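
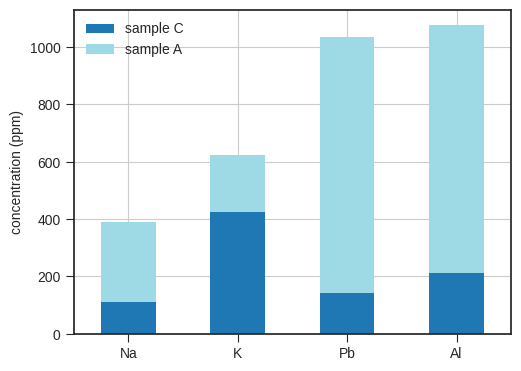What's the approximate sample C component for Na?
≈ 100

sample C top ≈ 100, bottom ≈ 0; segment ≈ 100.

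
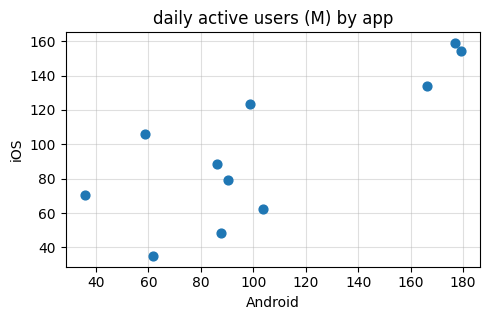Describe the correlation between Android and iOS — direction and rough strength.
positive, strong

Points are positively correlated; strong (|r| ≈ 0.8).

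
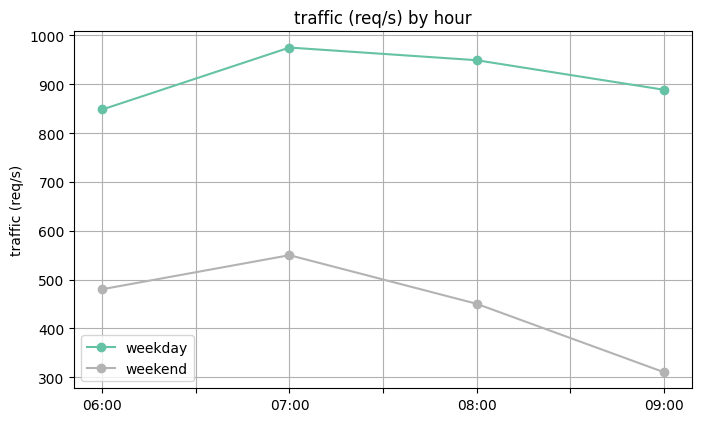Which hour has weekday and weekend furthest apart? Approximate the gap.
09:00: weekday ≈ 900, weekend ≈ 300 → gap ≈ 600. Next-largest (08:00) is only ≈ 400.

09:00, ≈ 600 req/s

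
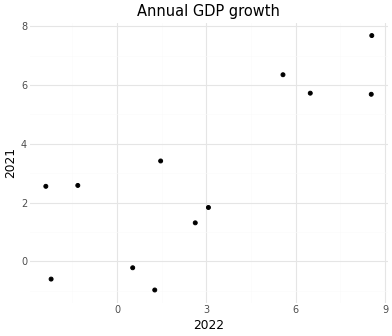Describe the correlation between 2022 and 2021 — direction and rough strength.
Points are positively correlated; strong (|r| ≈ 0.8).

positive, strong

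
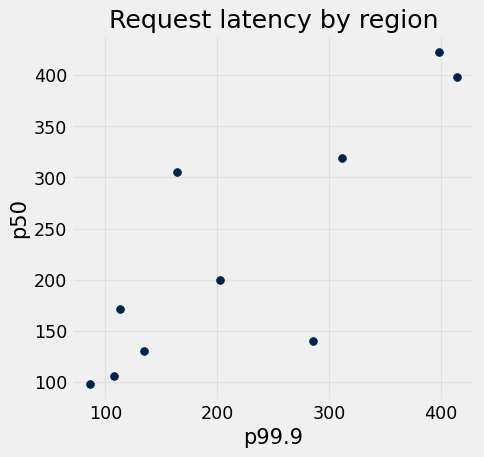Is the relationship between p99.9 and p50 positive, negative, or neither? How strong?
Points are positively correlated; strong (|r| ≈ 0.8).

positive, strong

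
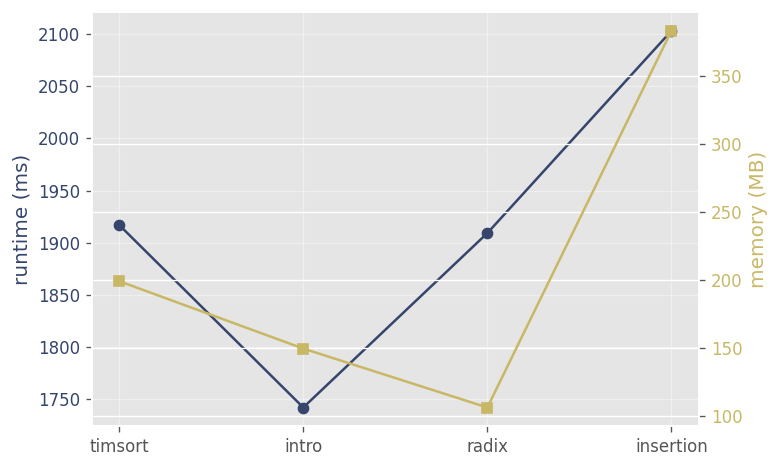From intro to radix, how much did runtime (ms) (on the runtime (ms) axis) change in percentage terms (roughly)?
intro ≈ 1750, radix ≈ 1900; (1900 − 1750) / 1750 ≈ +8.6%.

≈ +8.6%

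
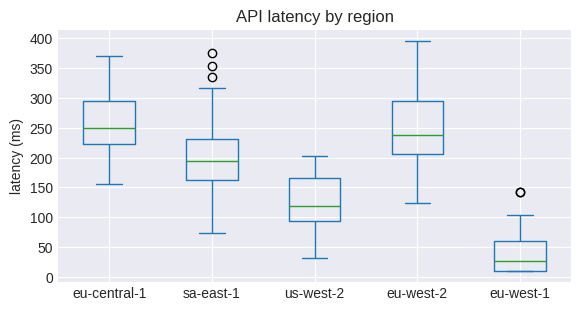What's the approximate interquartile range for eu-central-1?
≈ 80

Q3 ≈ 300, Q1 ≈ 220; IQR ≈ 80.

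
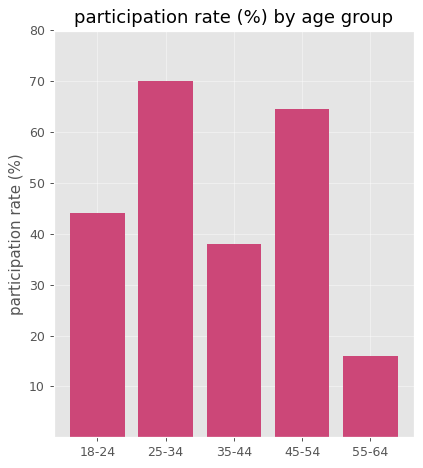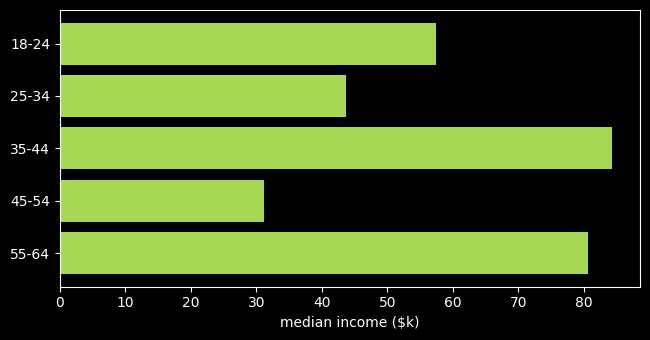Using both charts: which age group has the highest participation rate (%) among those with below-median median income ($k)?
Chart 2 median median income ($k) ≈ 60; below-median age groups: 25-34, 45-54. Among those, 25-34 has the highest participation rate (%) (≈ 70).

25-34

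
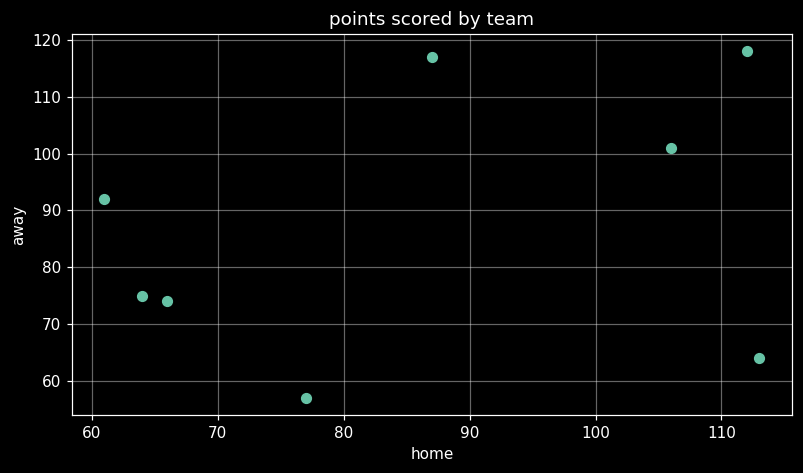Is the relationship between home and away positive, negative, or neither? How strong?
Points are positively correlated; weak (|r| ≈ 0.3).

positive, weak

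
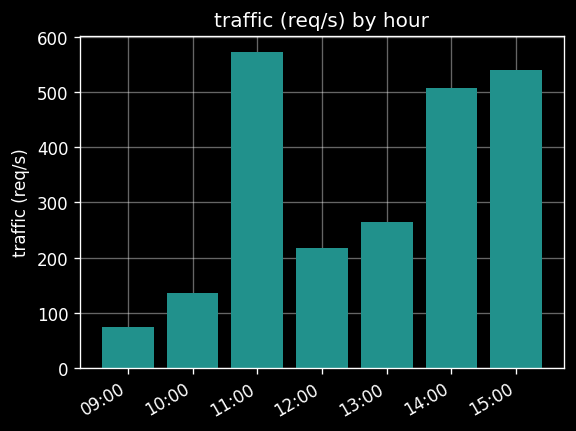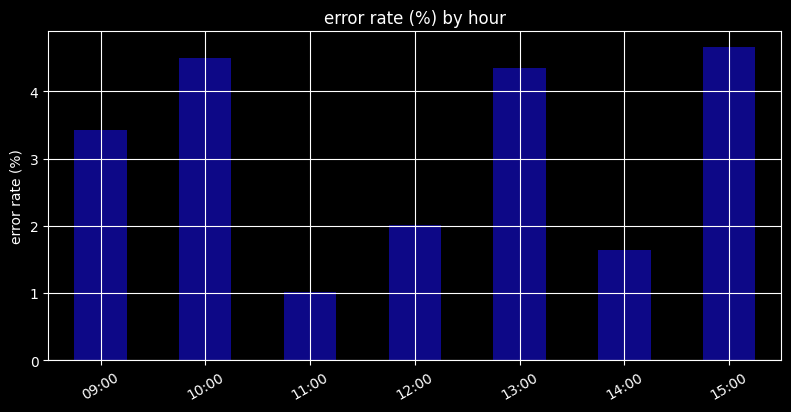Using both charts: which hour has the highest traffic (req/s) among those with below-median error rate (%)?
11:00

Chart 2 median error rate (%) ≈ 3.5; below-median hours: 11:00, 12:00, 14:00. Among those, 11:00 has the highest traffic (req/s) (≈ 600).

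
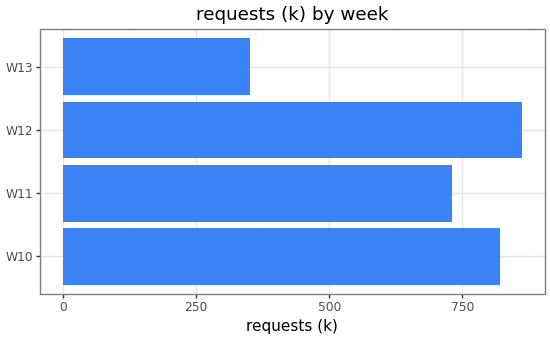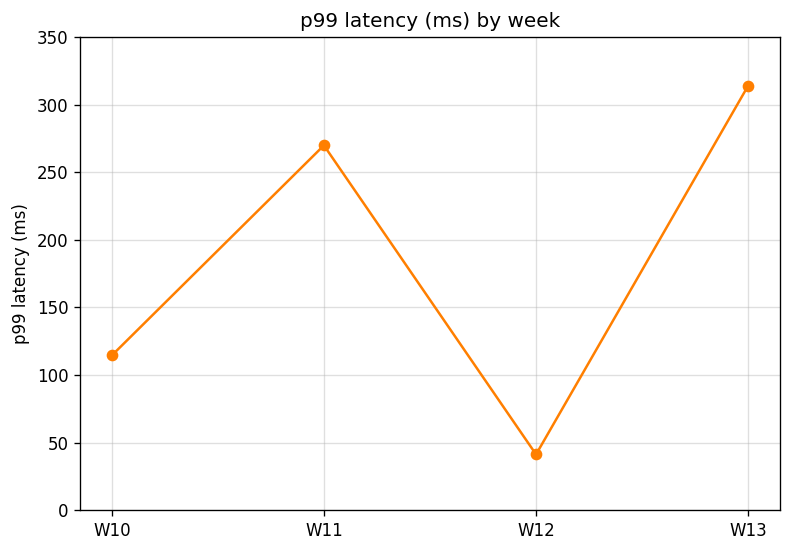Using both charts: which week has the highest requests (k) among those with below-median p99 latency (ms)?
W12

Chart 2 median p99 latency (ms) ≈ 200; below-median weeks: W10, W12. Among those, W12 has the highest requests (k) (≈ 900).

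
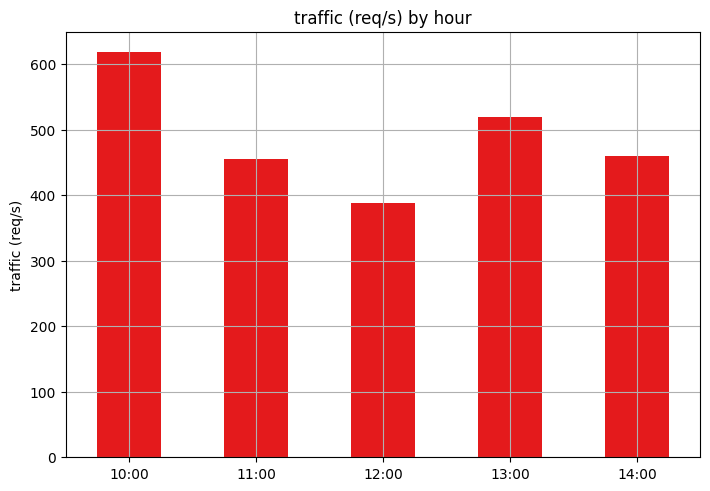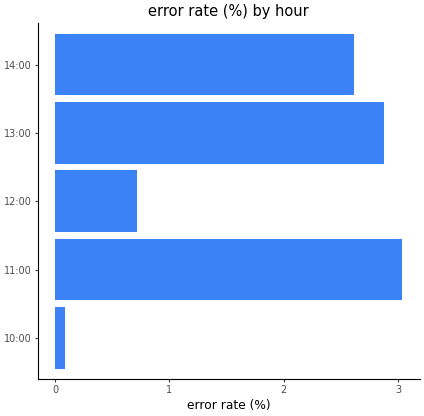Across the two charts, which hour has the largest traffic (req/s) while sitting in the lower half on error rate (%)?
Chart 2 median error rate (%) ≈ 2.5; below-median hours: 10:00, 12:00. Among those, 10:00 has the highest traffic (req/s) (≈ 600).

10:00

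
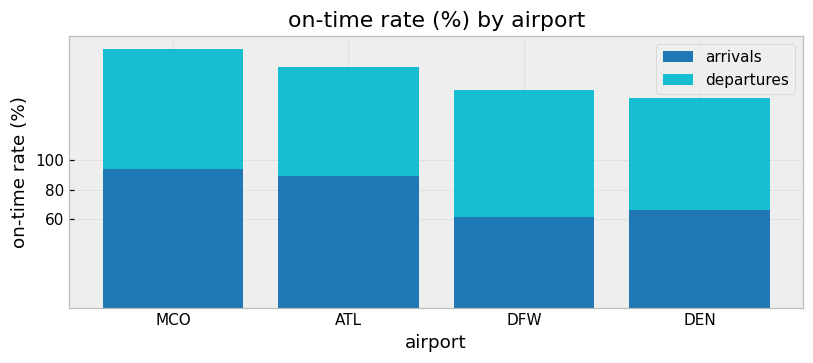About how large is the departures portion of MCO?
≈ 80

departures top ≈ 180, bottom ≈ 100; segment ≈ 80.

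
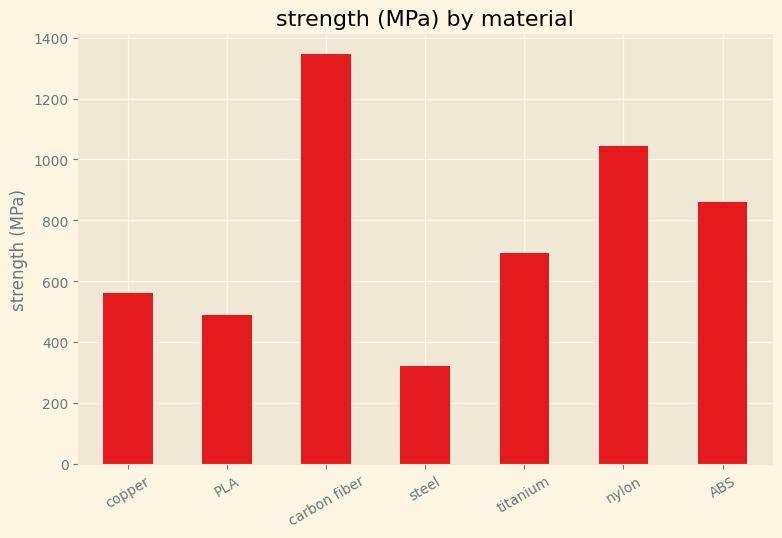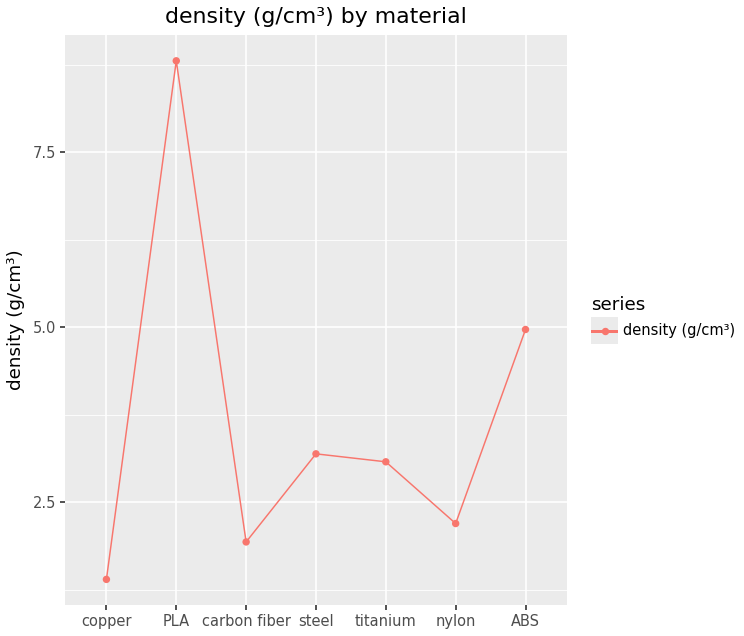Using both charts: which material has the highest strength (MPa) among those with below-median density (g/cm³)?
Chart 2 median density (g/cm³) ≈ 3; below-median materials: copper, carbon fiber, nylon. Among those, carbon fiber has the highest strength (MPa) (≈ 1400).

carbon fiber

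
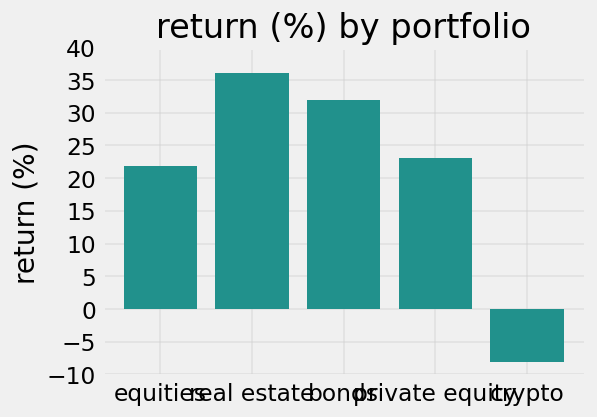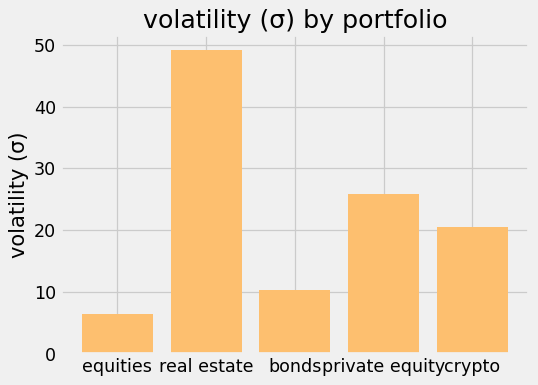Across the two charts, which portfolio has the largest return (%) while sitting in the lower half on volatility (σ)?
Chart 2 median volatility (σ) ≈ 20; below-median portfolios: equities, bonds. Among those, bonds has the highest return (%) (≈ 30).

bonds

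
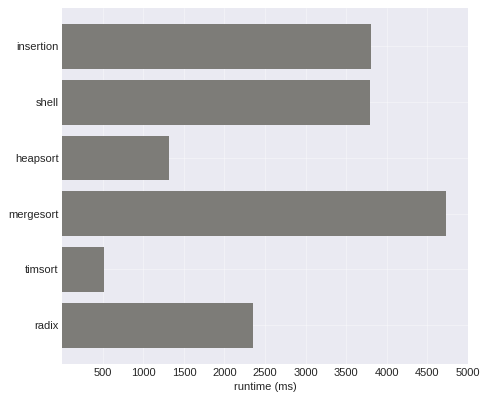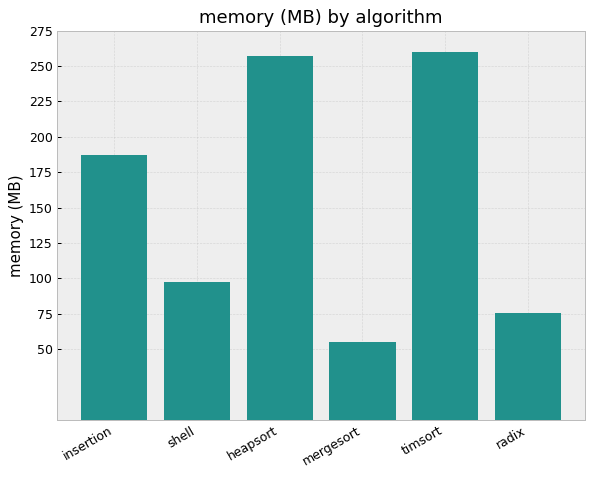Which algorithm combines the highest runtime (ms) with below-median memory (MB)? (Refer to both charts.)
Chart 2 median memory (MB) ≈ 150; below-median algorithms: shell, mergesort, radix. Among those, mergesort has the highest runtime (ms) (≈ 4500).

mergesort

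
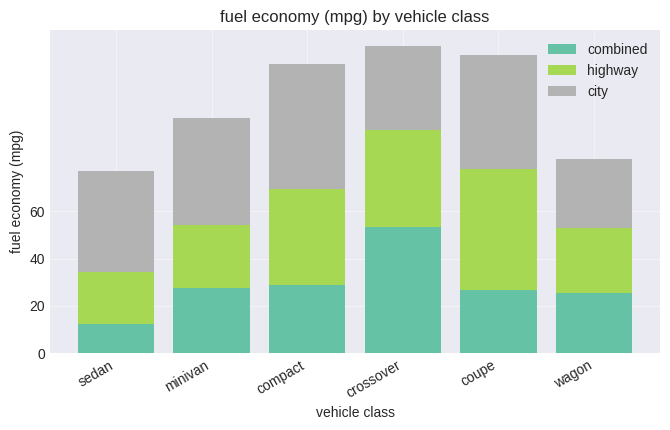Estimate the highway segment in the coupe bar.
≈ 60

highway top ≈ 80, bottom ≈ 20; segment ≈ 60.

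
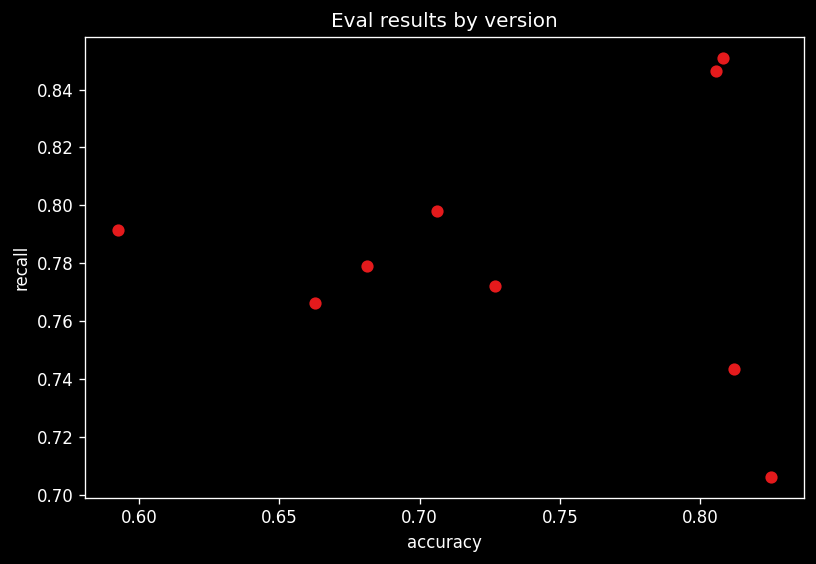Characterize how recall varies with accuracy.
Points are roughly uncorrelated; weak (|r| ≈ 0.0).

no clear correlation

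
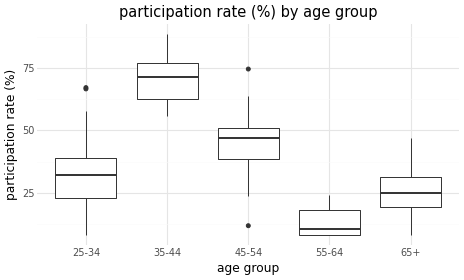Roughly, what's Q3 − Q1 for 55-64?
≈ 10

Q3 ≈ 20, Q1 ≈ 10; IQR ≈ 10.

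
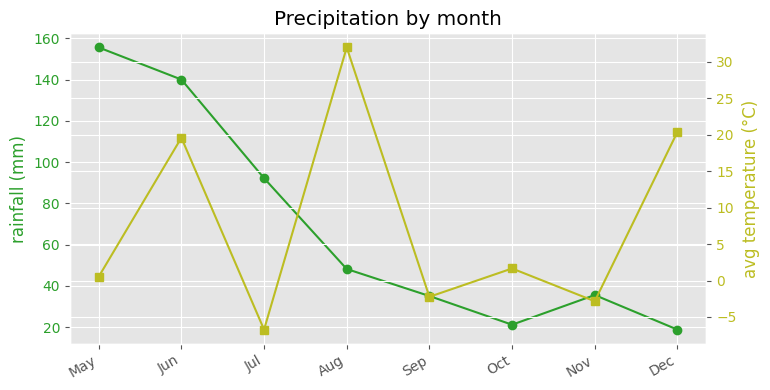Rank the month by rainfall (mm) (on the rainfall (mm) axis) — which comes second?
Top 3 (on the rainfall (mm) axis): May ≈ 160, Jun ≈ 140, Jul ≈ 100.

Jun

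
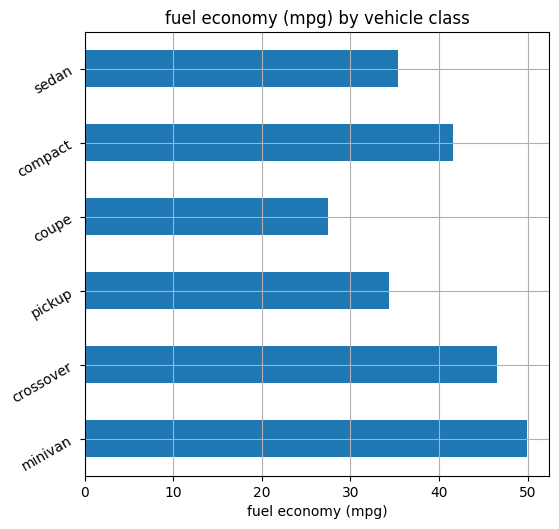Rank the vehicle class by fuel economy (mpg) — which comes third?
compact

Top 4: minivan ≈ 50, crossover ≈ 45, compact ≈ 40, sedan ≈ 35.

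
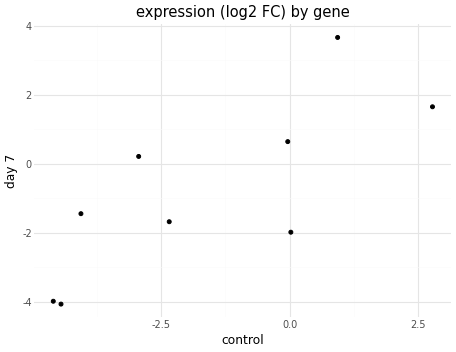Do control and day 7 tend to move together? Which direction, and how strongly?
positive, strong

Points are positively correlated; strong (|r| ≈ 0.8).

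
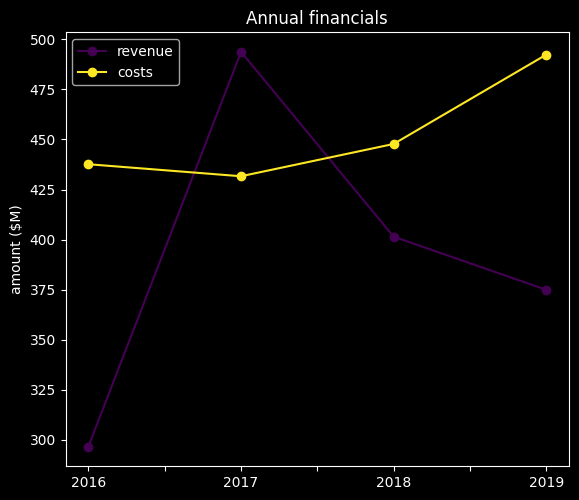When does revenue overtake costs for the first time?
2016: revenue ≈ 300 vs costs ≈ 440 (not yet); 2017: revenue ≈ 500 vs costs ≈ 440 (first crossover).

2017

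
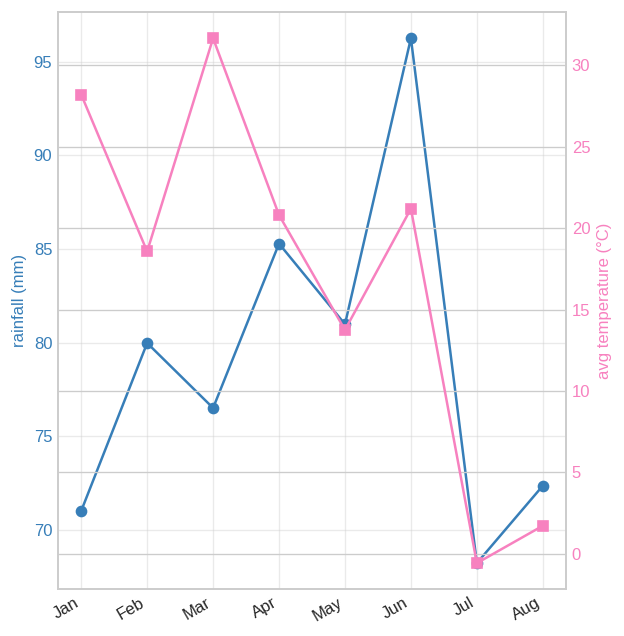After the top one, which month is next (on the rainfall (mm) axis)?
Apr

Top 3 (on the rainfall (mm) axis): Jun ≈ 95, Apr ≈ 85, May ≈ 80.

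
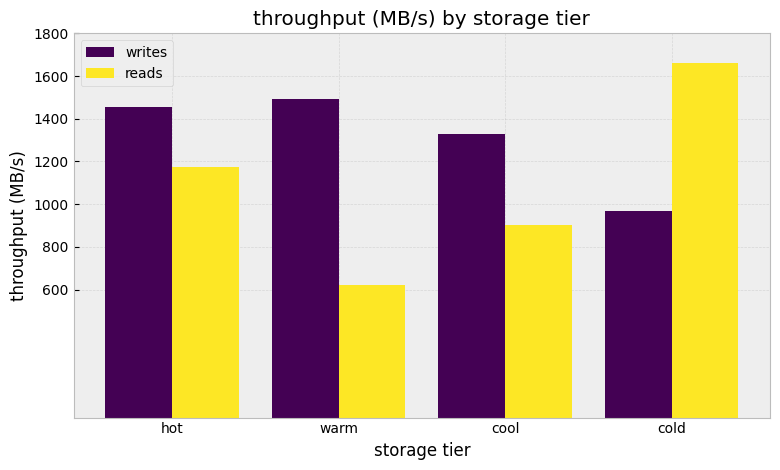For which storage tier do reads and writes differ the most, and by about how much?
warm, ≈ 800 MB/s

warm: reads ≈ 600, writes ≈ 1400 → gap ≈ 800. Next-largest (cold) is only ≈ 600.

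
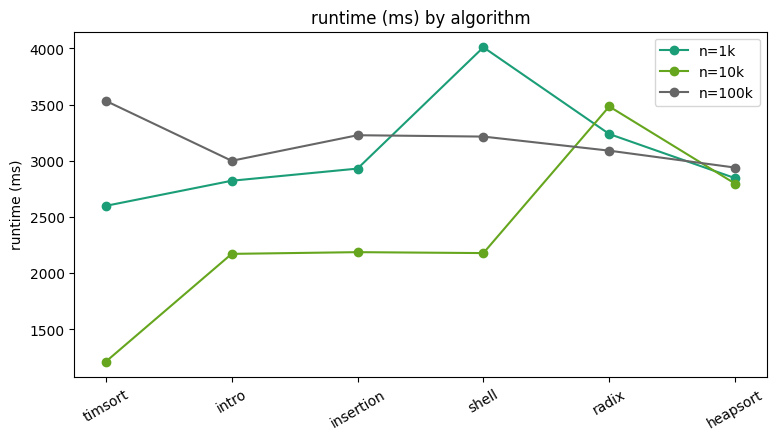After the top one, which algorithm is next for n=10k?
heapsort

Top 3 for n=10k: radix ≈ 3500, heapsort ≈ 3000, insertion ≈ 2000.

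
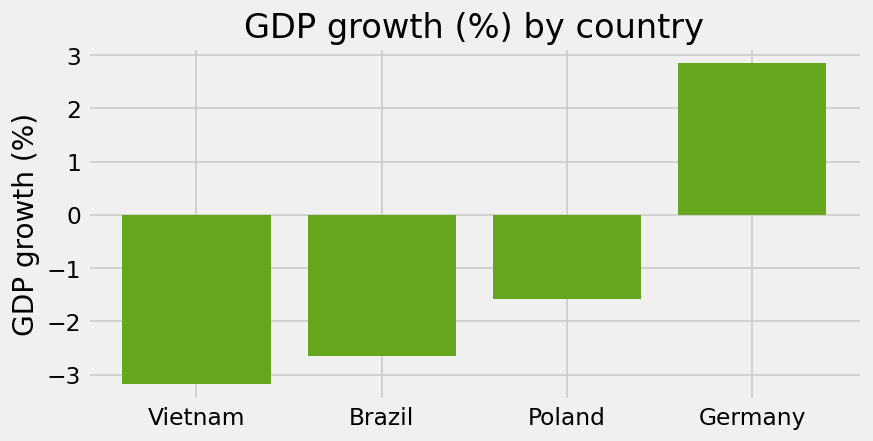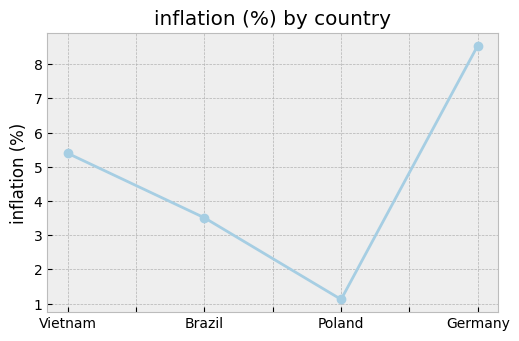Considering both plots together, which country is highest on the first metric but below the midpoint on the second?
Chart 2 median inflation (%) ≈ 4; below-median countries: Brazil, Poland. Among those, Poland has the highest GDP growth (%) (≈ -1.5).

Poland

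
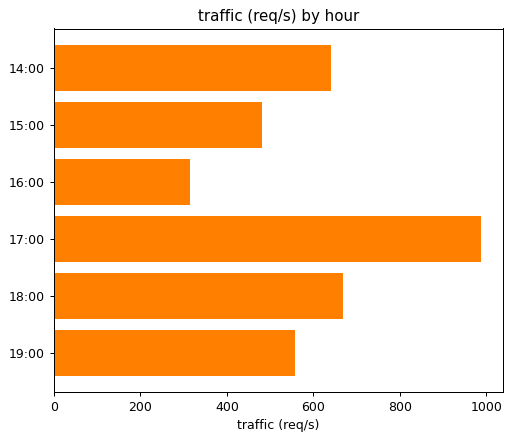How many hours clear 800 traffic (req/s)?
Above 800: 17:00.

1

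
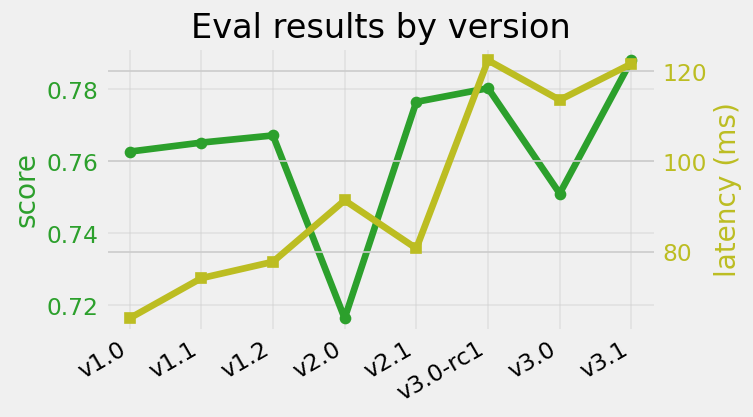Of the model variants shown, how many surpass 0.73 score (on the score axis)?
7

Above 0.73: v1.0, v1.1, v1.2, v2.1, v3.0-rc1, v3.0, v3.1.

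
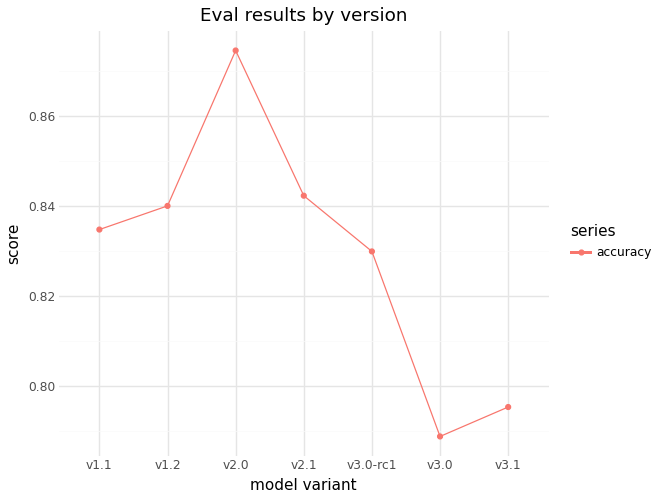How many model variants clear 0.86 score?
Above 0.86: v2.0.

1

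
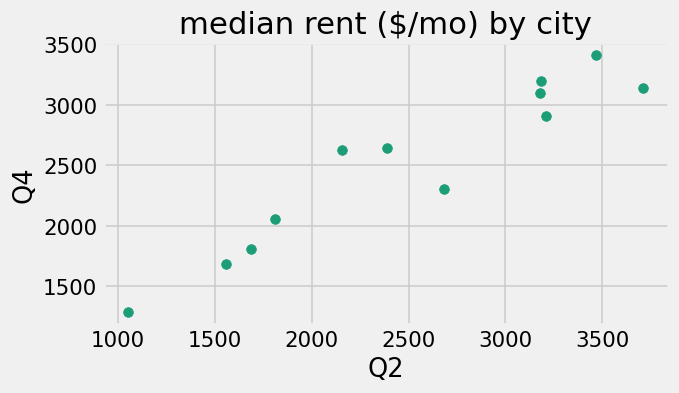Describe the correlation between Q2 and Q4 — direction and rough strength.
positive, strong

Points are positively correlated; strong (|r| ≈ 0.9).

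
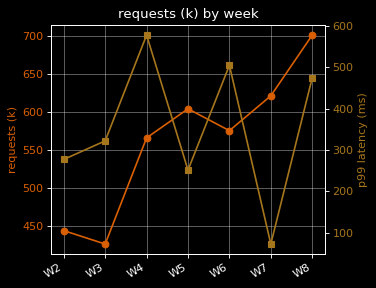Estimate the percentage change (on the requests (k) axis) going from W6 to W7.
≈ +8.7%

W6 ≈ 575, W7 ≈ 625; (625 − 575) / 575 ≈ +8.7%.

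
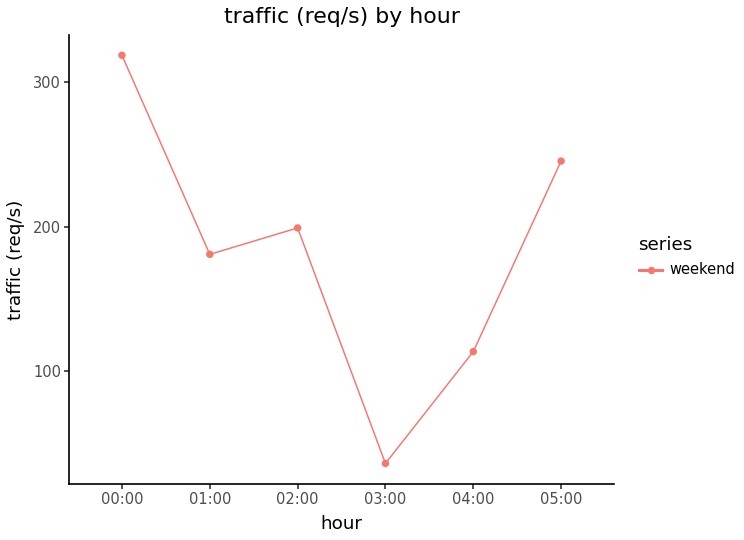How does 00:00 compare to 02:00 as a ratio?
≈ 1.62×

00:00 ≈ 325, 02:00 ≈ 200; 325/200 ≈ 1.62.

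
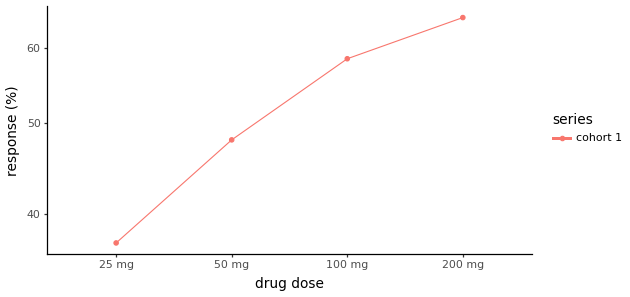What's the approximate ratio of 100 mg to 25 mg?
100 mg ≈ 60, 25 mg ≈ 35; 60/35 ≈ 1.71.

≈ 1.71×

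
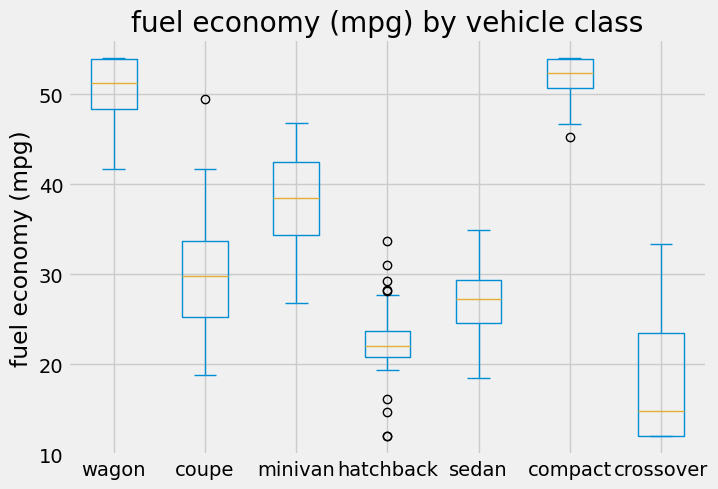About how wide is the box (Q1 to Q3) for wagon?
Q3 ≈ 55, Q1 ≈ 50; IQR ≈ 5.

≈ 5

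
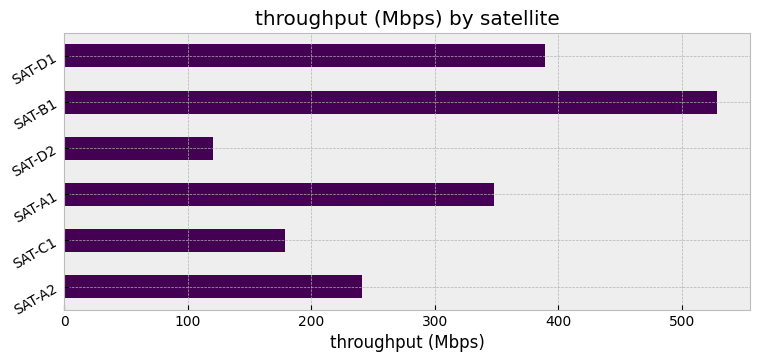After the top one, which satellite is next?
SAT-D1

Top 3: SAT-B1 ≈ 550, SAT-D1 ≈ 400, SAT-A1 ≈ 350.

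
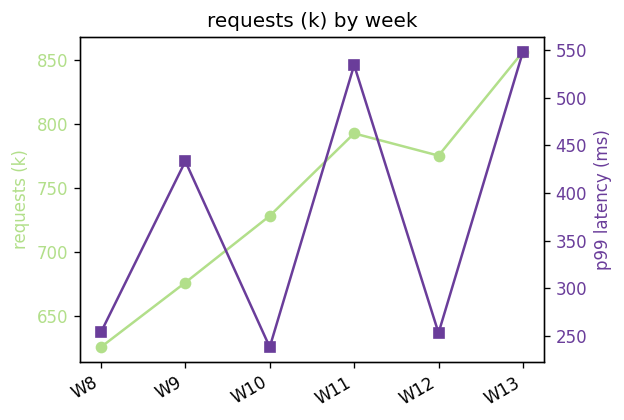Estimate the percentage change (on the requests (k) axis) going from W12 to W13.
≈ +10.3%

W12 ≈ 780, W13 ≈ 860; (860 − 780) / 780 ≈ +10.3%.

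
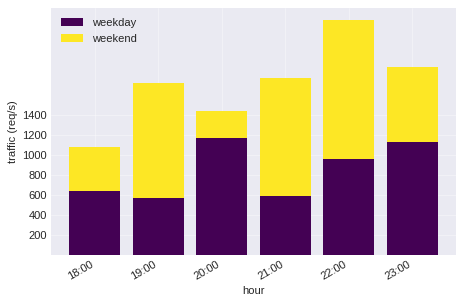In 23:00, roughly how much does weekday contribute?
≈ 1200

weekday top ≈ 1200, bottom ≈ 0; segment ≈ 1200.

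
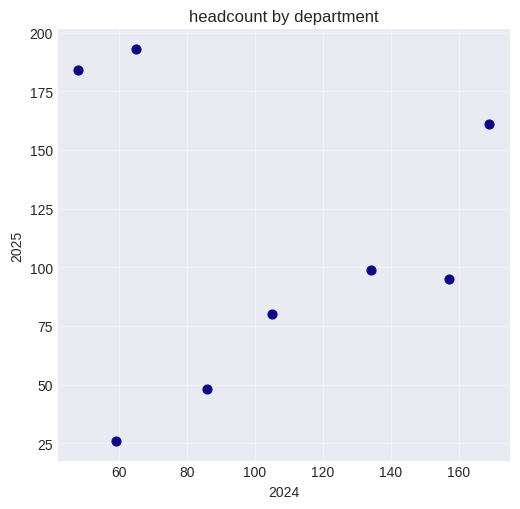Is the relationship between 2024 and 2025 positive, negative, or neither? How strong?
no clear correlation

Points are roughly uncorrelated; weak (|r| ≈ 0.0).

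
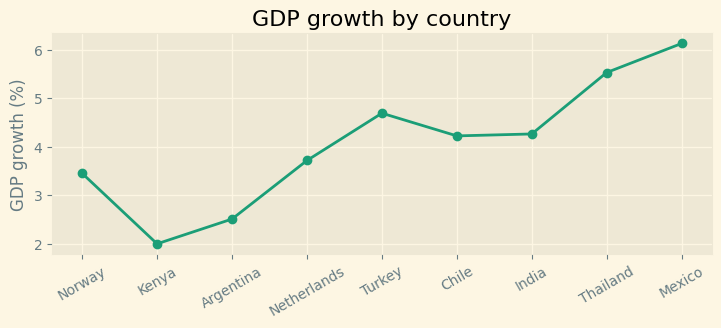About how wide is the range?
Max Mexico ≈ 6.0, min Kenya ≈ 2.0; range ≈ 4.0.

≈ 4.0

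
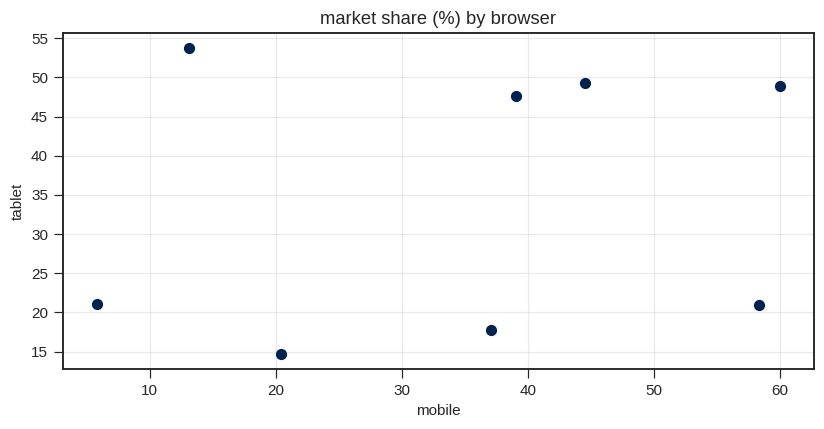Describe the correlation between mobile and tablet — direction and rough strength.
no clear correlation

Points are roughly uncorrelated; weak (|r| ≈ 0.2).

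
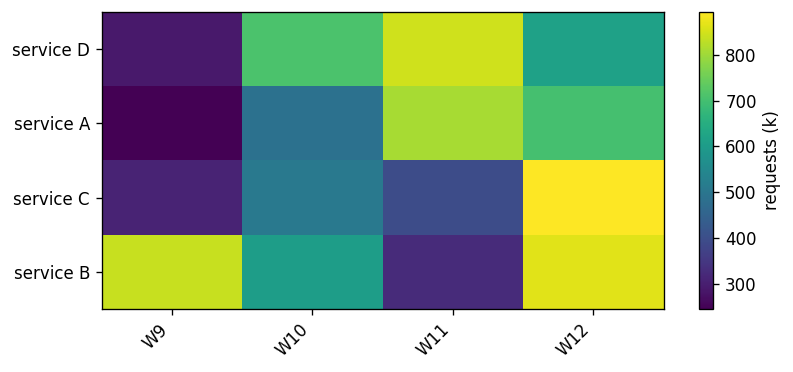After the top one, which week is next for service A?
Top 3 for service A: W11 ≈ 800, W12 ≈ 700, W10 ≈ 500.

W12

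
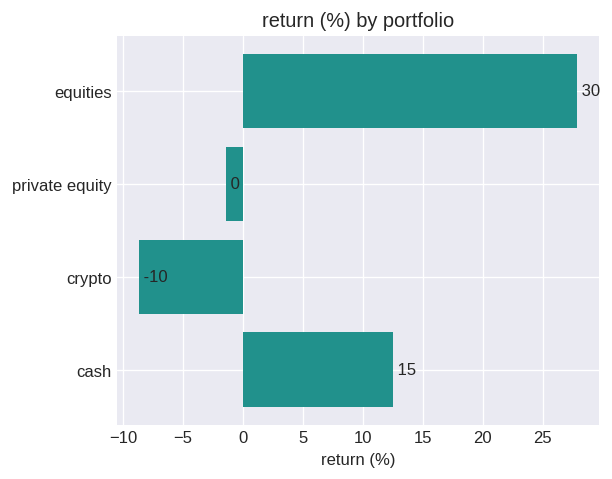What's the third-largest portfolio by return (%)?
private equity

Top 4: equities ≈ 30, cash ≈ 15, private equity ≈ 0, crypto ≈ -10.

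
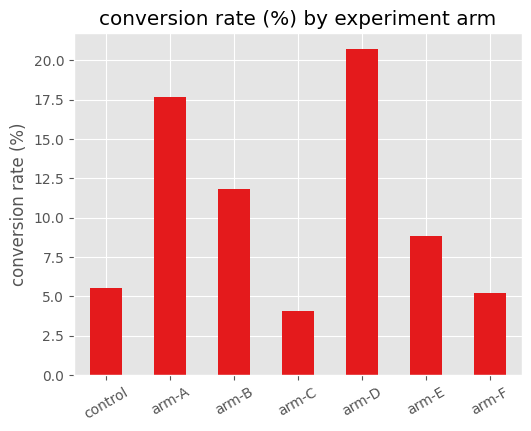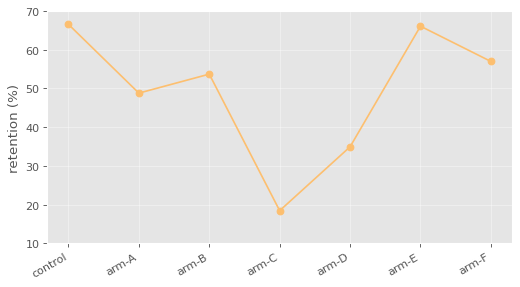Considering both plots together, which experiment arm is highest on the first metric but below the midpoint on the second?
Chart 2 median retention (%) ≈ 50; below-median experiment arms: arm-A, arm-C, arm-D. Among those, arm-D has the highest conversion rate (%) (≈ 20).

arm-D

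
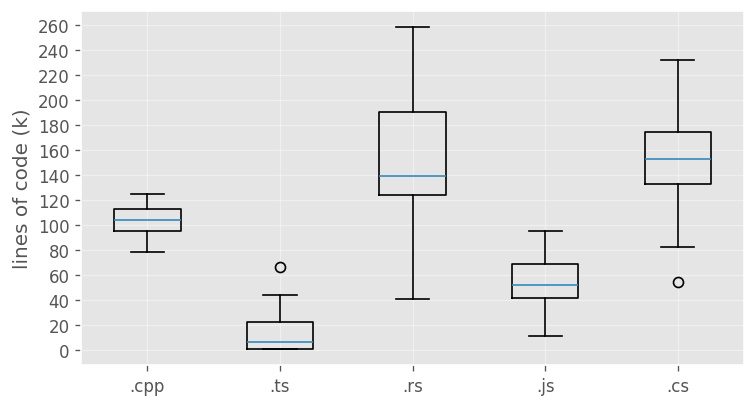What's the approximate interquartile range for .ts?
≈ 20

Q3 ≈ 20, Q1 ≈ 0; IQR ≈ 20.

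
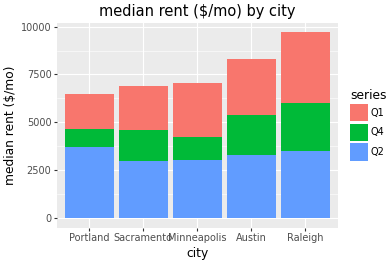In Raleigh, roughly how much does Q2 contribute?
≈ 3000

Q2 top ≈ 3000, bottom ≈ 0; segment ≈ 3000.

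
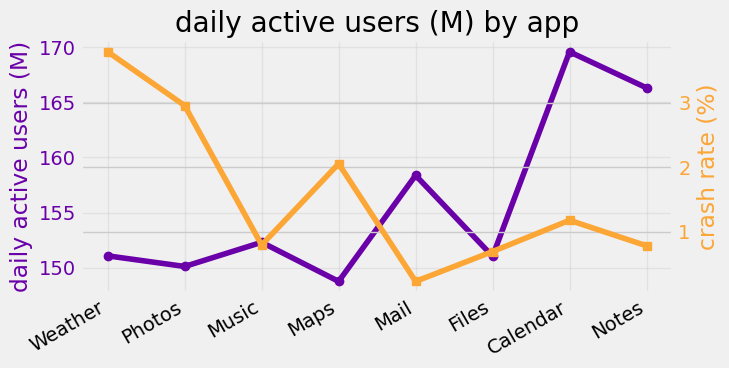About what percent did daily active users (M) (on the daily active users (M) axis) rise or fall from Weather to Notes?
≈ +9.2%

Weather ≈ 152, Notes ≈ 166; (166 − 152) / 152 ≈ +9.2%.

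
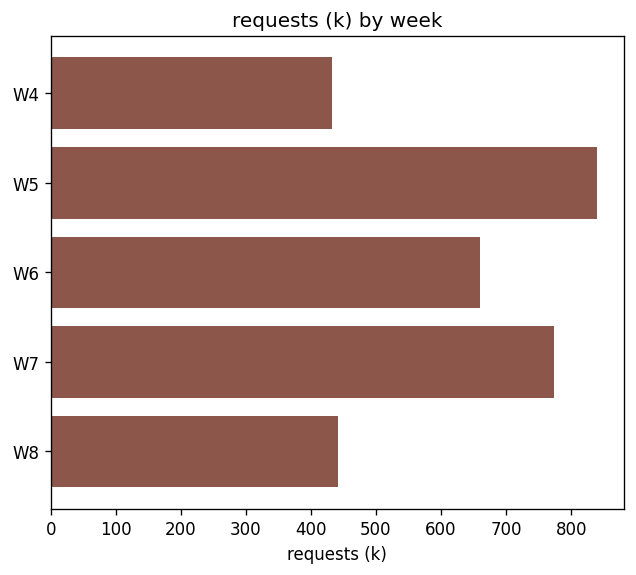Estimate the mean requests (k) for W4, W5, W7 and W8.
≈ 600

(400 + 800 + 800 + 400) / 4 ≈ 600.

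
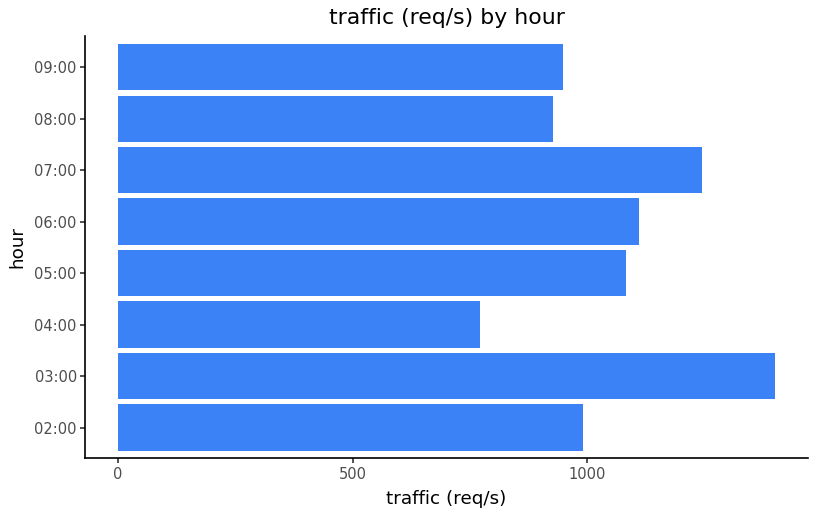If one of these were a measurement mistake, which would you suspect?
03:00 ≈ 1400; the rest sit between ≈ 800 and ≈ 1200.

03:00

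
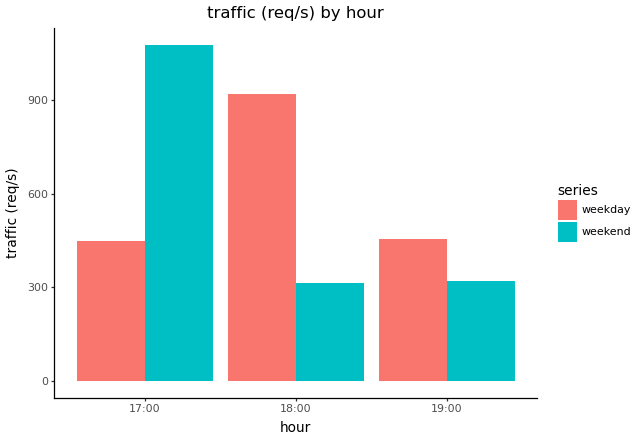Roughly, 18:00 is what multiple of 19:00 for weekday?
≈ 1.8×

18:00 ≈ 900, 19:00 ≈ 500; 900/500 ≈ 1.8.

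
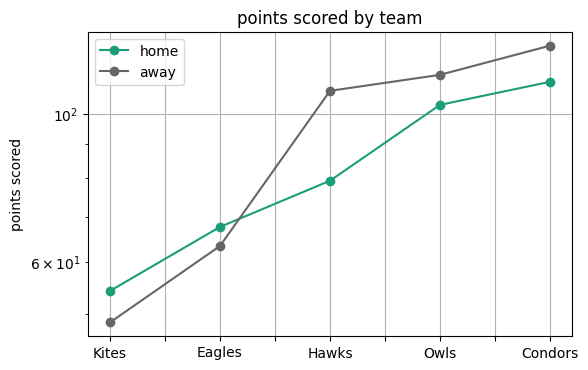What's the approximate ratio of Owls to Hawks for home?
≈ 1.25×

Owls ≈ 100, Hawks ≈ 80; 100/80 ≈ 1.25.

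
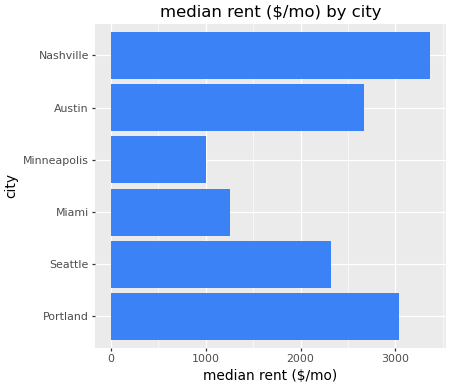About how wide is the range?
Max Nashville ≈ 3500, min Minneapolis ≈ 1000; range ≈ 2500.

≈ 2500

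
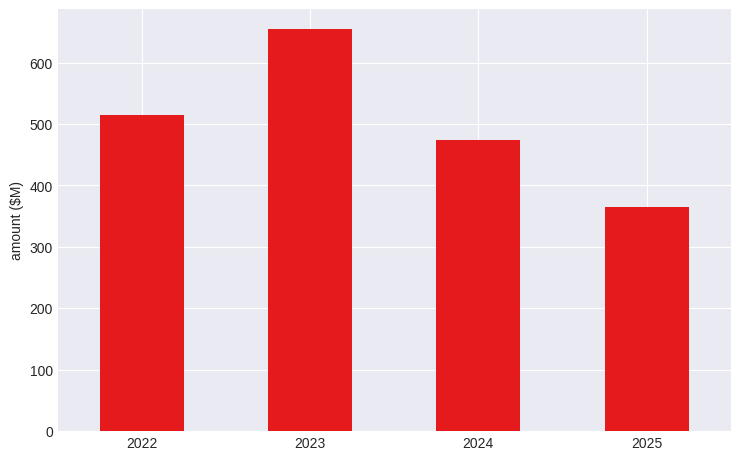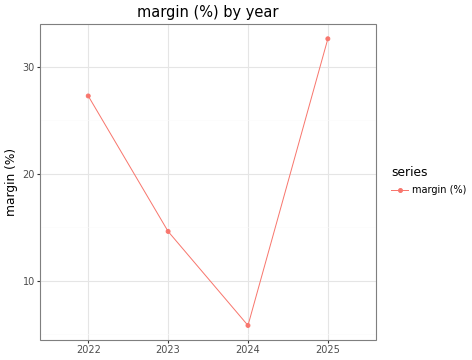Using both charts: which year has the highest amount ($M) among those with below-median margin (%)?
2023

Chart 2 median margin (%) ≈ 20; below-median years: 2023, 2024. Among those, 2023 has the highest amount ($M) (≈ 700).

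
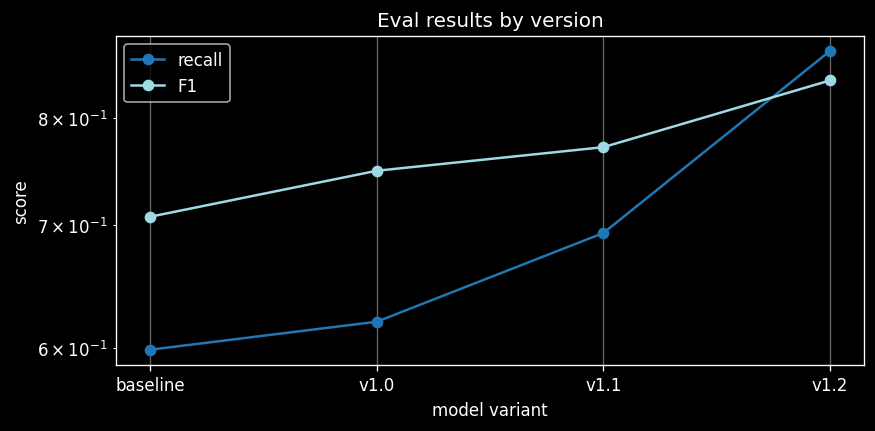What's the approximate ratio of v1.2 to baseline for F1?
v1.2 ≈ 0.85, baseline ≈ 0.70; 0.85/0.70 ≈ 1.21.

≈ 1.21×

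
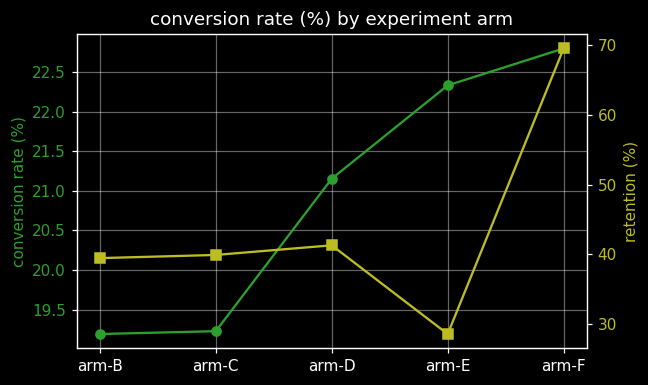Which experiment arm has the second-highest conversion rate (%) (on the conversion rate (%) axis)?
Top 3 (on the conversion rate (%) axis): arm-F ≈ 23.0, arm-E ≈ 22.5, arm-D ≈ 21.0.

arm-E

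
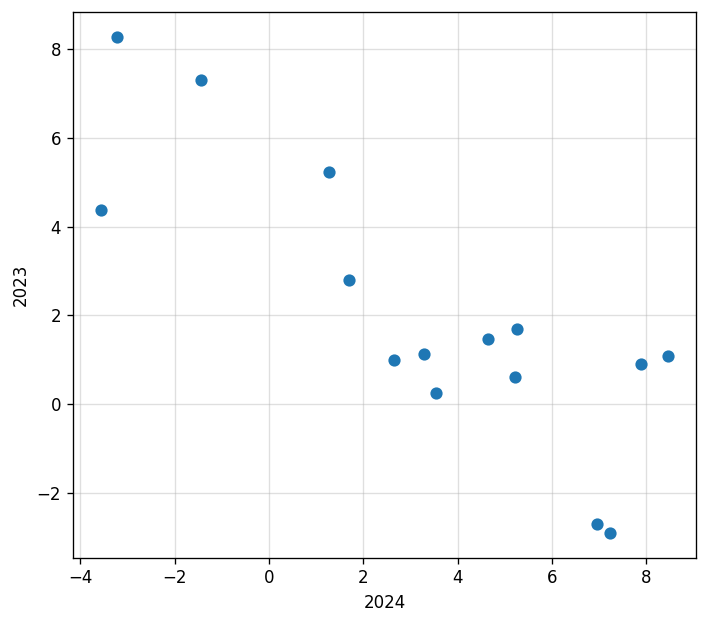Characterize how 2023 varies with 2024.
negative, strong

Points are negatively correlated; strong (|r| ≈ 0.8).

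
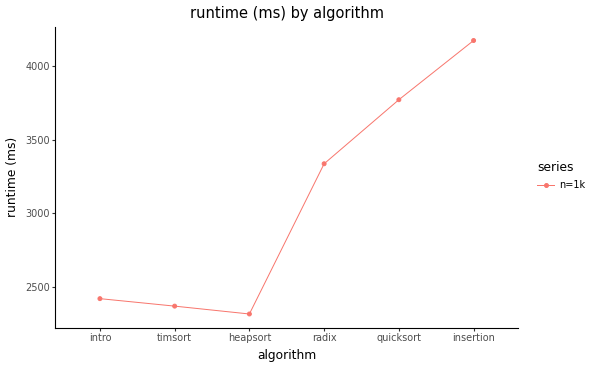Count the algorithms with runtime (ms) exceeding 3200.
3

Above 3200: radix, quicksort, insertion.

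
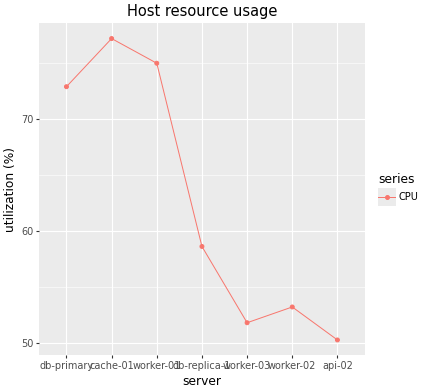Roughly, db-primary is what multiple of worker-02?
≈ 1.36×

db-primary ≈ 75, worker-02 ≈ 55; 75/55 ≈ 1.36.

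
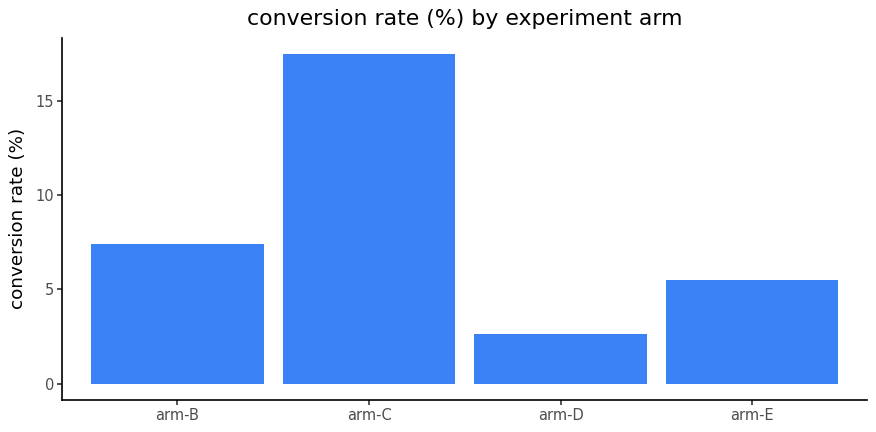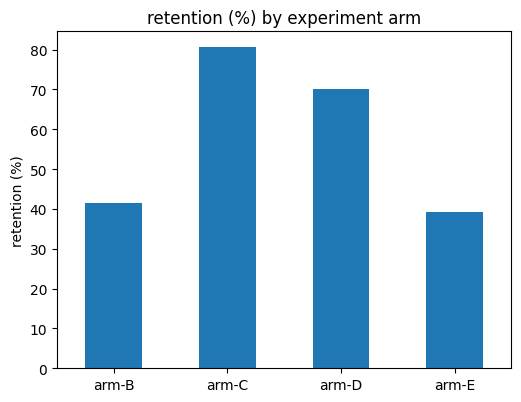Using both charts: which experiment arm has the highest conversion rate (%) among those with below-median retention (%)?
Chart 2 median retention (%) ≈ 60; below-median experiment arms: arm-B, arm-E. Among those, arm-B has the highest conversion rate (%) (≈ 8).

arm-B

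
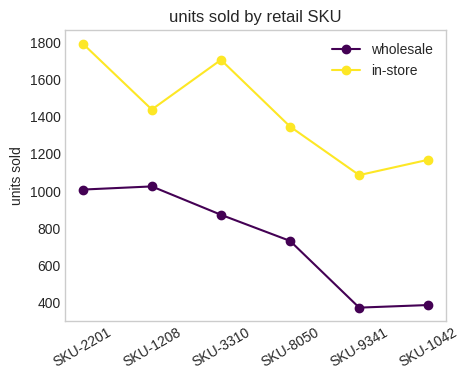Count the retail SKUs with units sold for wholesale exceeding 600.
4

Above 600: SKU-2201, SKU-1208, SKU-3310, SKU-8050.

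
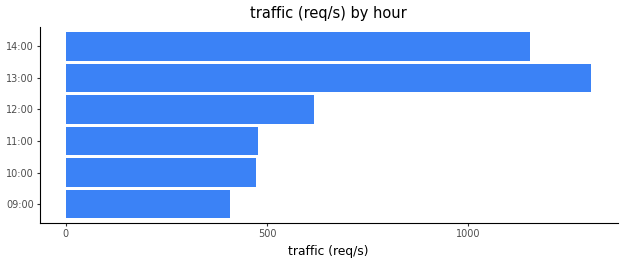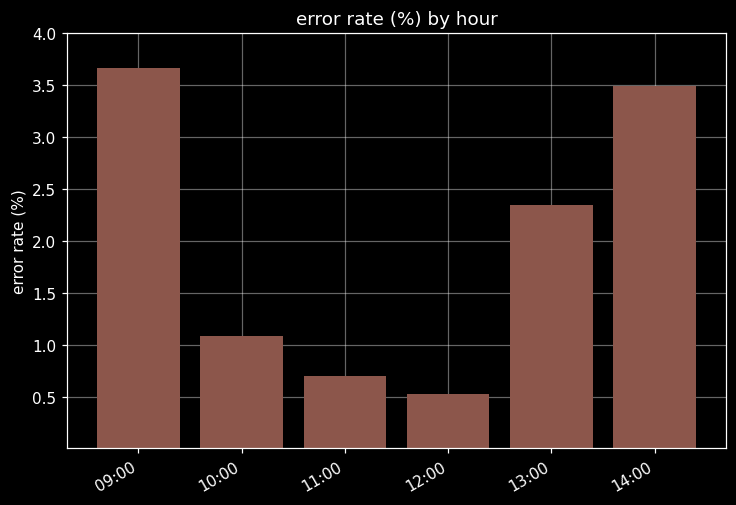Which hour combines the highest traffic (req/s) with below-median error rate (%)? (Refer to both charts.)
Chart 2 median error rate (%) ≈ 1.5; below-median hours: 10:00, 11:00, 12:00. Among those, 12:00 has the highest traffic (req/s) (≈ 600).

12:00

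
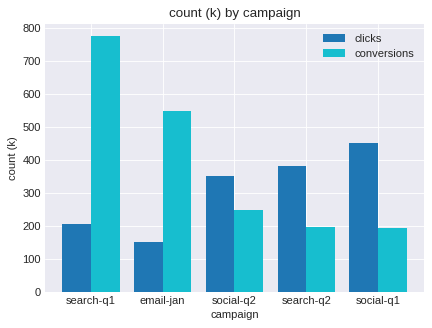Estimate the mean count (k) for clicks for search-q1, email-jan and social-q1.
(200 + 200 + 500) / 3 ≈ 300.

≈ 300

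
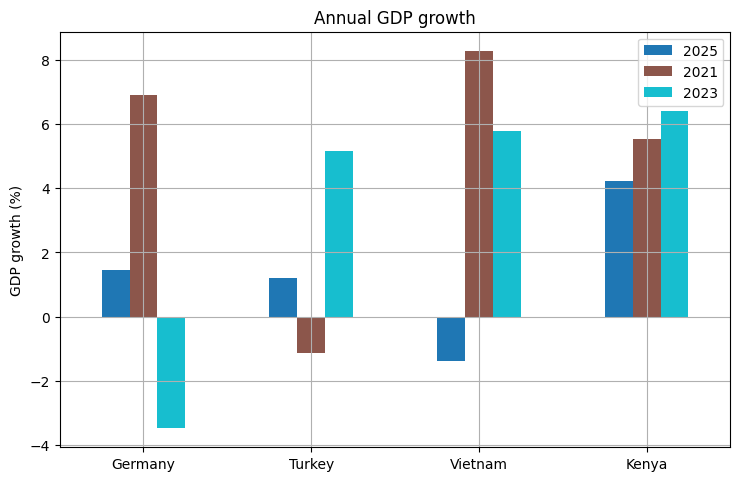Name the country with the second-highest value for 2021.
Top 3 for 2021: Vietnam ≈ 8, Germany ≈ 7, Kenya ≈ 6.

Germany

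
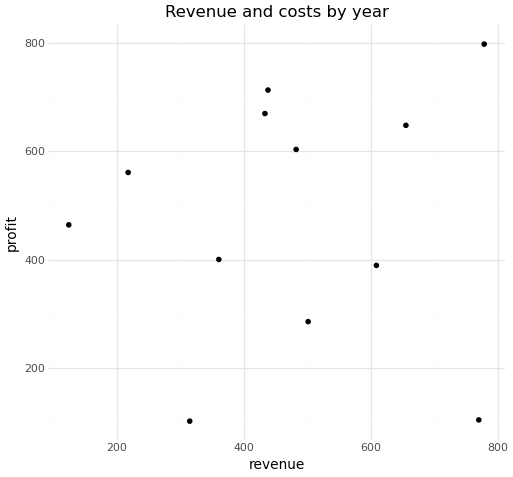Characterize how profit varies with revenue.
no clear correlation

Points are roughly uncorrelated; weak (|r| ≈ 0.1).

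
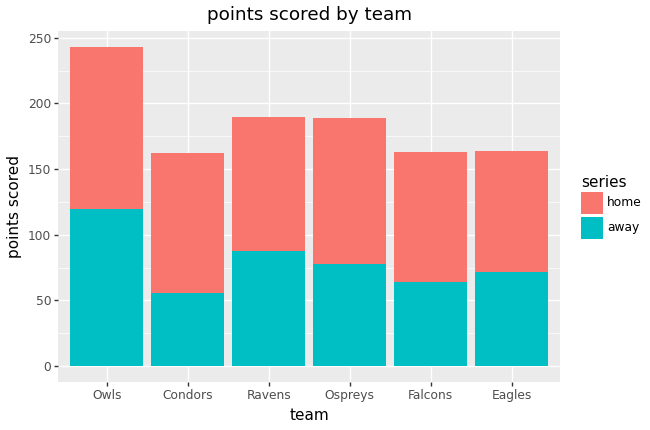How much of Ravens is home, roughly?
home top ≈ 200, bottom ≈ 100; segment ≈ 100.

≈ 100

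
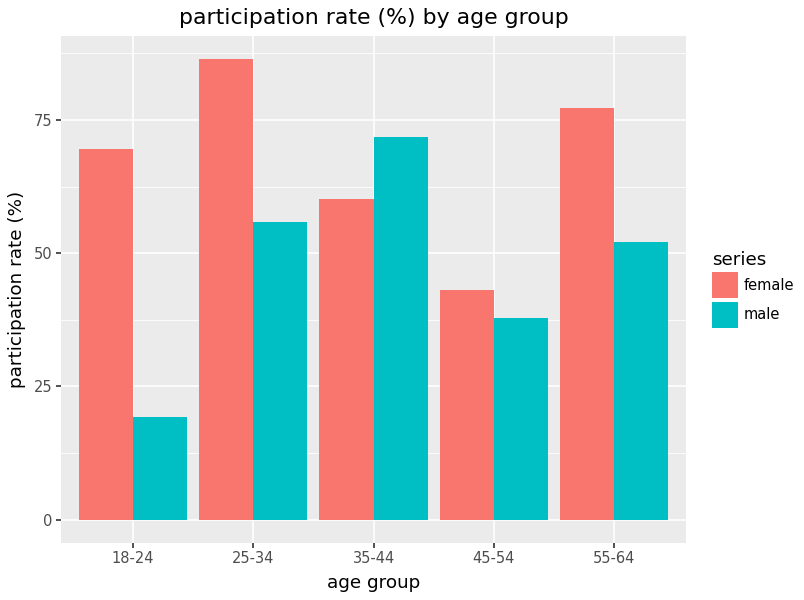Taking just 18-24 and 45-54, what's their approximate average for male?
≈ 30

(20 + 40) / 2 ≈ 30.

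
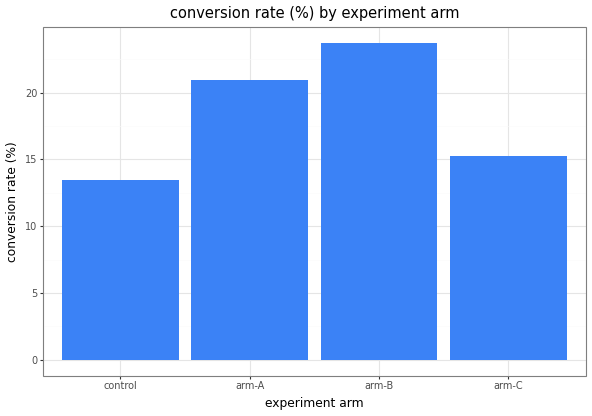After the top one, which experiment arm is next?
Top 3: arm-B ≈ 24, arm-A ≈ 20, arm-C ≈ 16.

arm-A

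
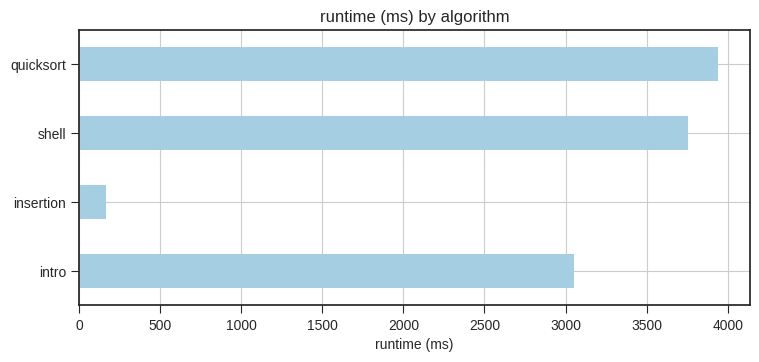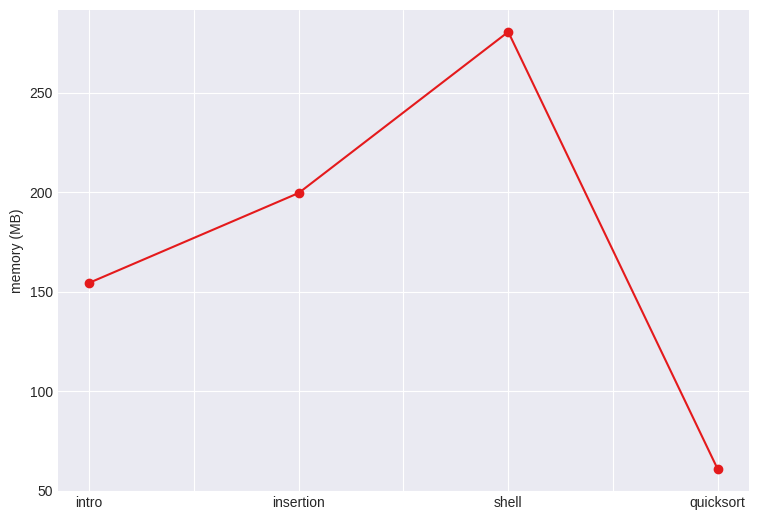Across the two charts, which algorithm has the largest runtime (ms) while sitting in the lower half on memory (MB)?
quicksort

Chart 2 median memory (MB) ≈ 200; below-median algorithms: intro, quicksort. Among those, quicksort has the highest runtime (ms) (≈ 4000).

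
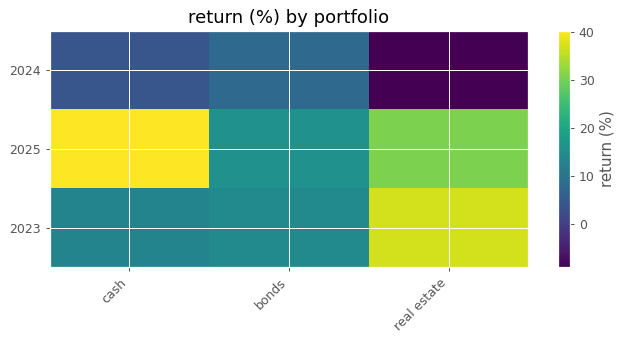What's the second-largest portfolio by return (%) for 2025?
Top 3 for 2025: cash ≈ 40, real estate ≈ 30, bonds ≈ 15.

real estate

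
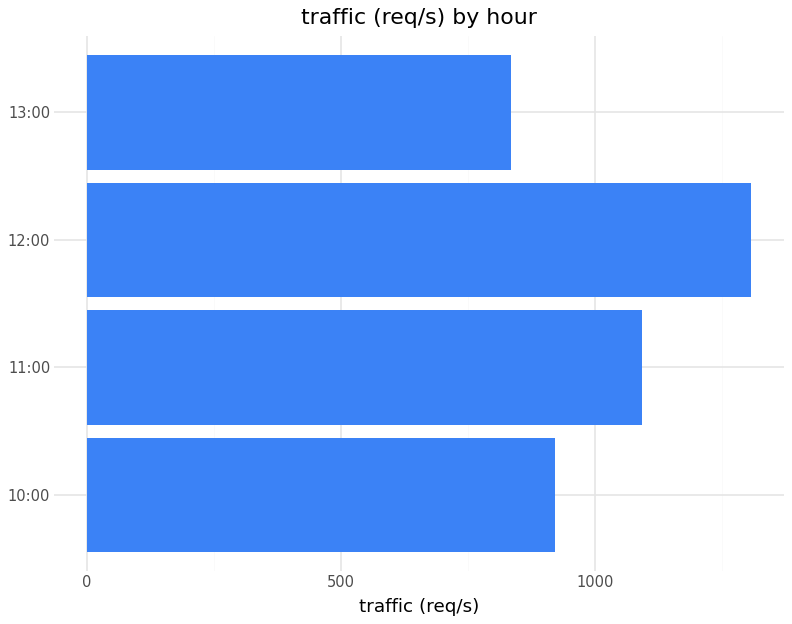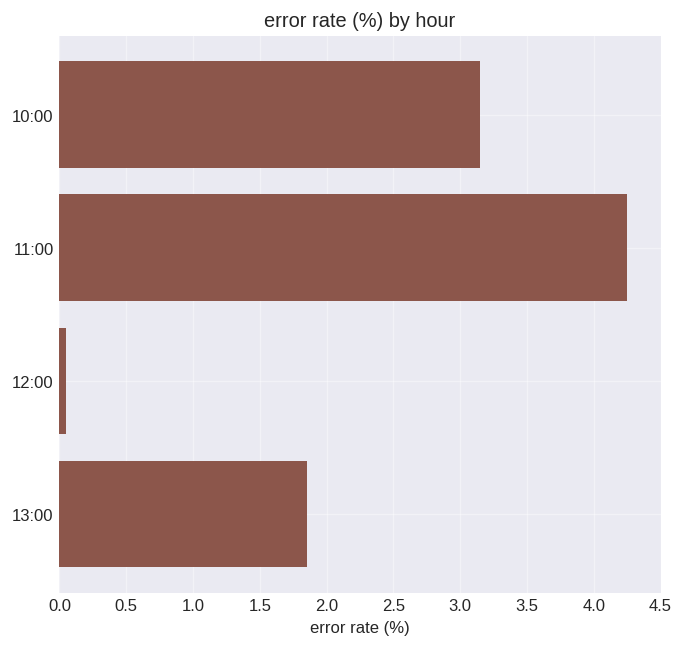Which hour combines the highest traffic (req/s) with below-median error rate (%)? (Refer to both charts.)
Chart 2 median error rate (%) ≈ 2.5; below-median hours: 12:00, 13:00. Among those, 12:00 has the highest traffic (req/s) (≈ 1400).

12:00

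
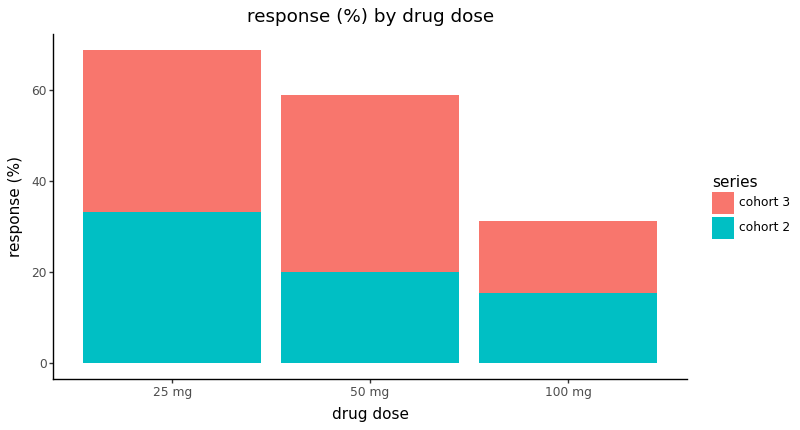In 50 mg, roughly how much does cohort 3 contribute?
cohort 3 top ≈ 60, bottom ≈ 20; segment ≈ 40.

≈ 40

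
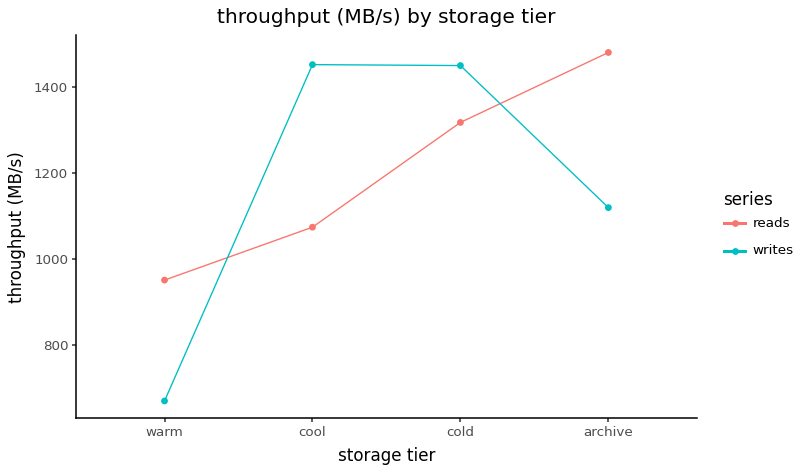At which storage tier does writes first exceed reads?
warm: writes ≈ 700 vs reads ≈ 1000 (not yet); cool: writes ≈ 1500 vs reads ≈ 1100 (first crossover).

cool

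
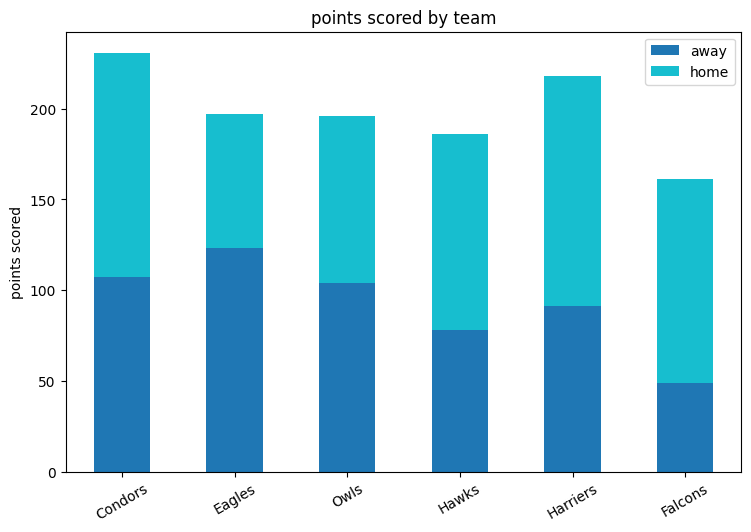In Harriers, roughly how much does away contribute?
≈ 100

away top ≈ 100, bottom ≈ 0; segment ≈ 100.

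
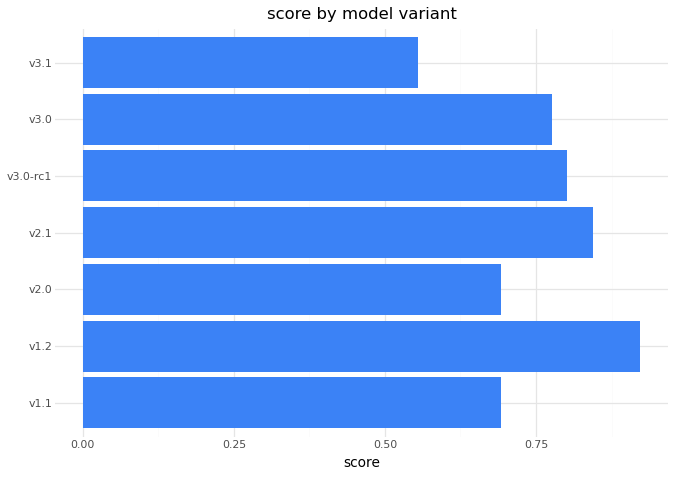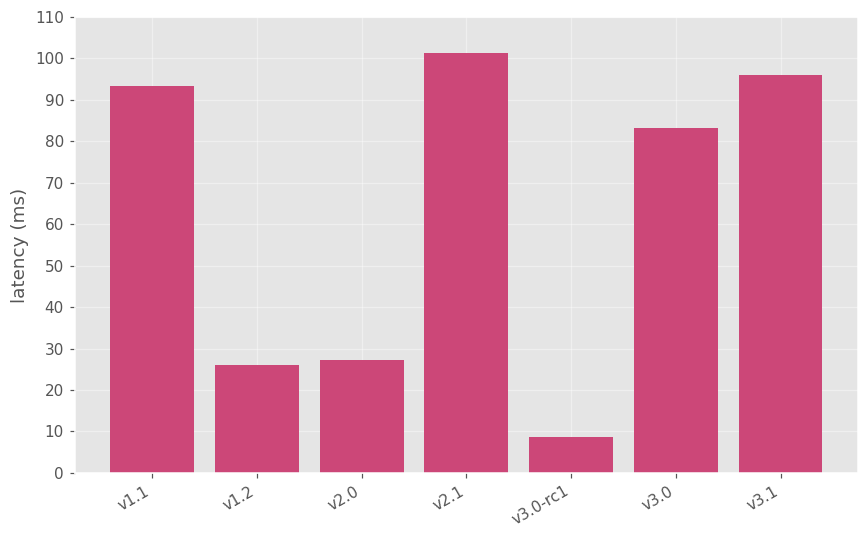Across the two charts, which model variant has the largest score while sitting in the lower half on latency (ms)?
v1.2

Chart 2 median latency (ms) ≈ 80; below-median model variants: v1.2, v2.0, v3.0-rc1. Among those, v1.2 has the highest score (≈ 0.9).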